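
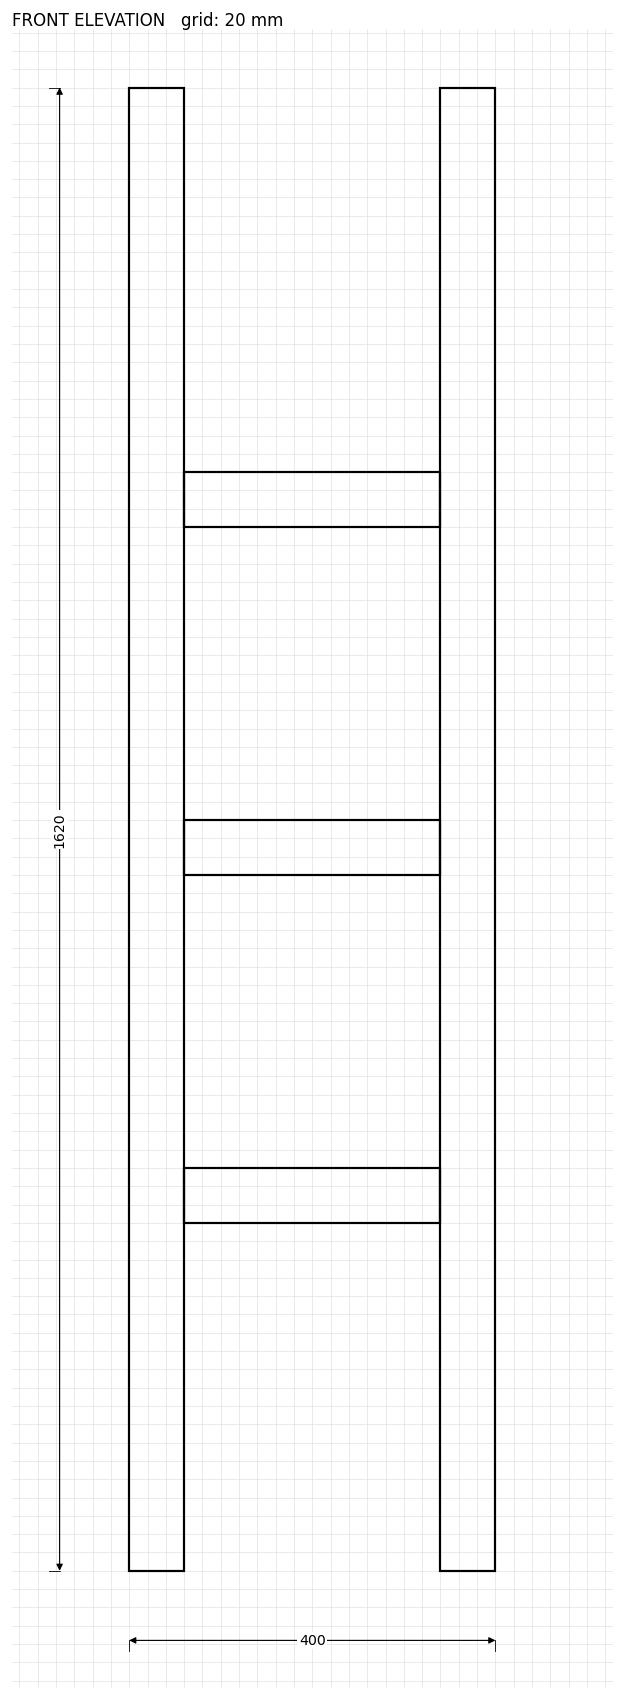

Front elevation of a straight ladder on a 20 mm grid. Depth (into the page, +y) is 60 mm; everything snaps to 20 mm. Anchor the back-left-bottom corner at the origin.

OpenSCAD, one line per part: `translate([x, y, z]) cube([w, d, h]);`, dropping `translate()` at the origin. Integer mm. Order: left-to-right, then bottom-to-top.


cube([60, 60, 1620]);
translate([60, 0, 380]) cube([280, 60, 60]);
translate([60, 0, 760]) cube([280, 60, 60]);
translate([60, 0, 1140]) cube([280, 60, 60]);
translate([340, 0, 0]) cube([60, 60, 1620]);


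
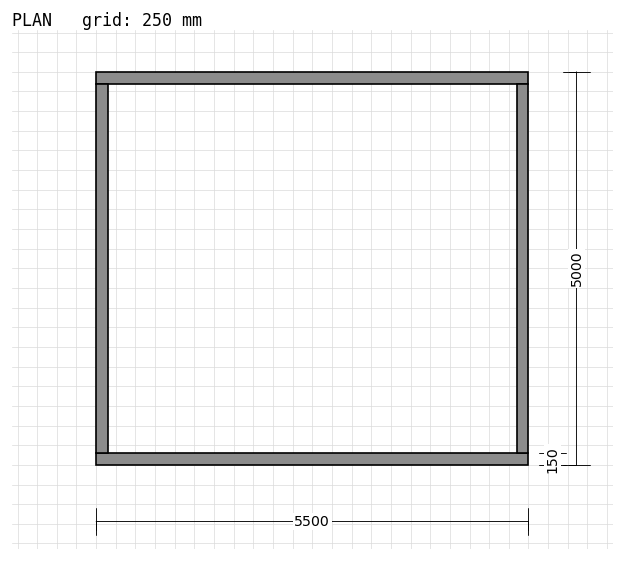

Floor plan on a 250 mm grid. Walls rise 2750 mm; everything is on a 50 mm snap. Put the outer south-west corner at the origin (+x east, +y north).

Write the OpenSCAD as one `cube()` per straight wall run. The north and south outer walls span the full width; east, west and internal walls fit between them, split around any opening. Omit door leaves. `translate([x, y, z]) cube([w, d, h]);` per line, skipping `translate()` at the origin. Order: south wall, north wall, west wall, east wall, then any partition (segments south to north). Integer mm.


cube([5500, 150, 2750]);
translate([0, 4850, 0]) cube([5500, 150, 2750]);
translate([0, 150, 0]) cube([150, 4700, 2750]);
translate([5350, 150, 0]) cube([150, 4700, 2750]);


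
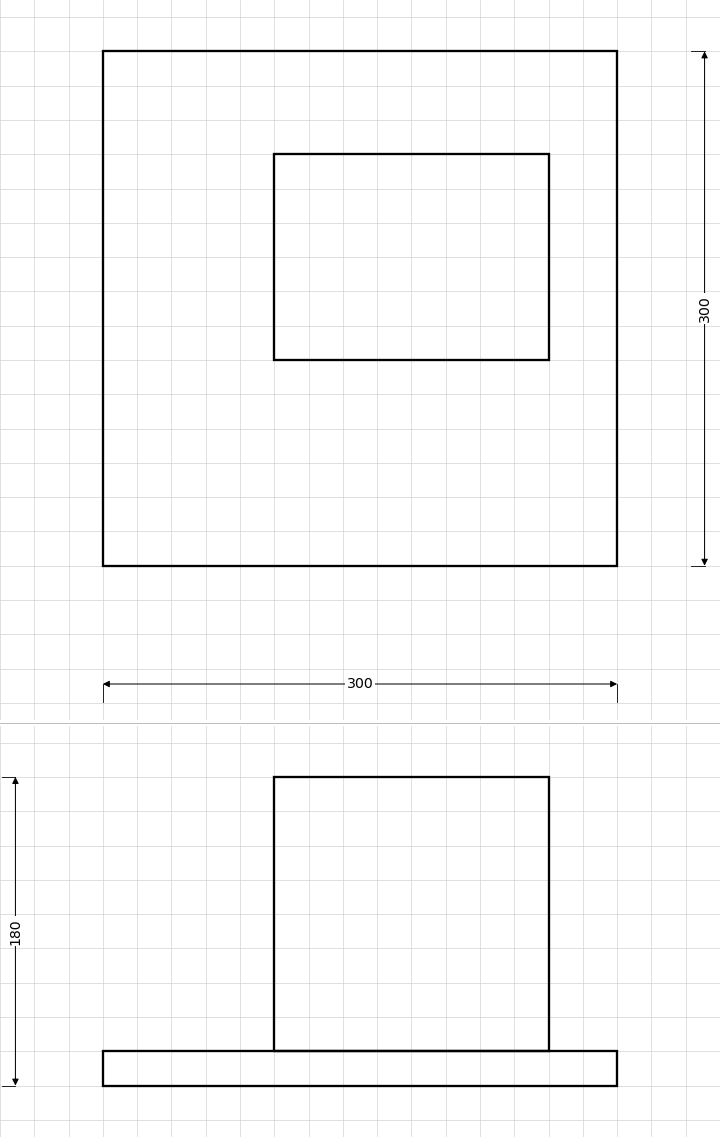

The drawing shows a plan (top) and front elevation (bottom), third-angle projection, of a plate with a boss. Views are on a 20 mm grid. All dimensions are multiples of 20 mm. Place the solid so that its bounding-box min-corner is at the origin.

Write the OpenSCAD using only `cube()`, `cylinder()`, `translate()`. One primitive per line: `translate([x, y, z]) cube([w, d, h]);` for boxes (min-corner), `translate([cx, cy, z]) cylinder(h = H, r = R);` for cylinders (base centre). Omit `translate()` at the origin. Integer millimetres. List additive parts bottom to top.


cube([300, 300, 20]);
translate([100, 120, 20]) cube([160, 120, 160]);


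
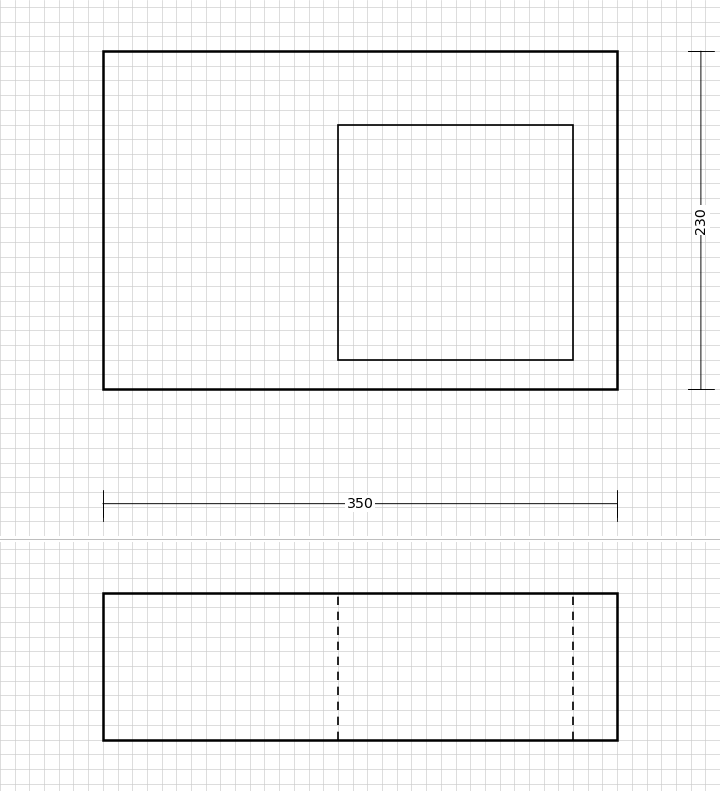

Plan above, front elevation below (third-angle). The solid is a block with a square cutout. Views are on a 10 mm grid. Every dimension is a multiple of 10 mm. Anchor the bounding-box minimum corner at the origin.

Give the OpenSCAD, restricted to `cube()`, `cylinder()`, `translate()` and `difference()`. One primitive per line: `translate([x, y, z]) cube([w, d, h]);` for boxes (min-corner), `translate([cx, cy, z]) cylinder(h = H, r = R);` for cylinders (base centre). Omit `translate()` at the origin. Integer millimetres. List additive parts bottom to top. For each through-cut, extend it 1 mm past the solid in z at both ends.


difference() {
  cube([350, 230, 100]);
  translate([160, 20, -1]) cube([160, 160, 102]);
}


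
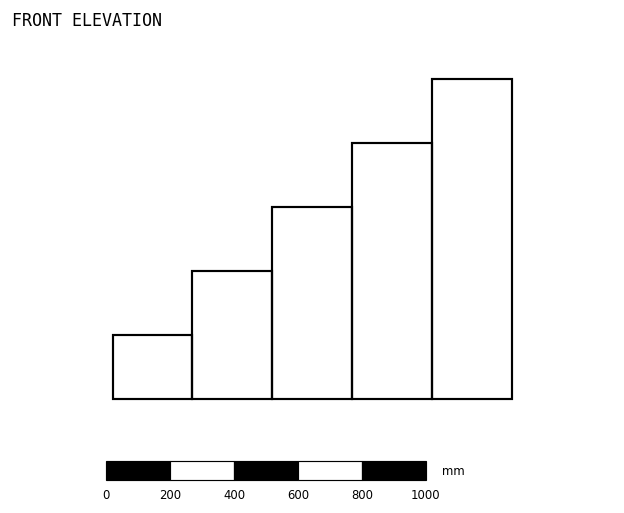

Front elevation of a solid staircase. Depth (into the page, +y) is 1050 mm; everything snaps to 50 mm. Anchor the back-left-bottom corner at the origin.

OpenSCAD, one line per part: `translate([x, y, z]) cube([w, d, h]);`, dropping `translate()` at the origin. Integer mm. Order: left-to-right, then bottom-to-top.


cube([250, 1050, 200]);
translate([250, 0, 0]) cube([250, 1050, 400]);
translate([500, 0, 0]) cube([250, 1050, 600]);
translate([750, 0, 0]) cube([250, 1050, 800]);
translate([1000, 0, 0]) cube([250, 1050, 1000]);


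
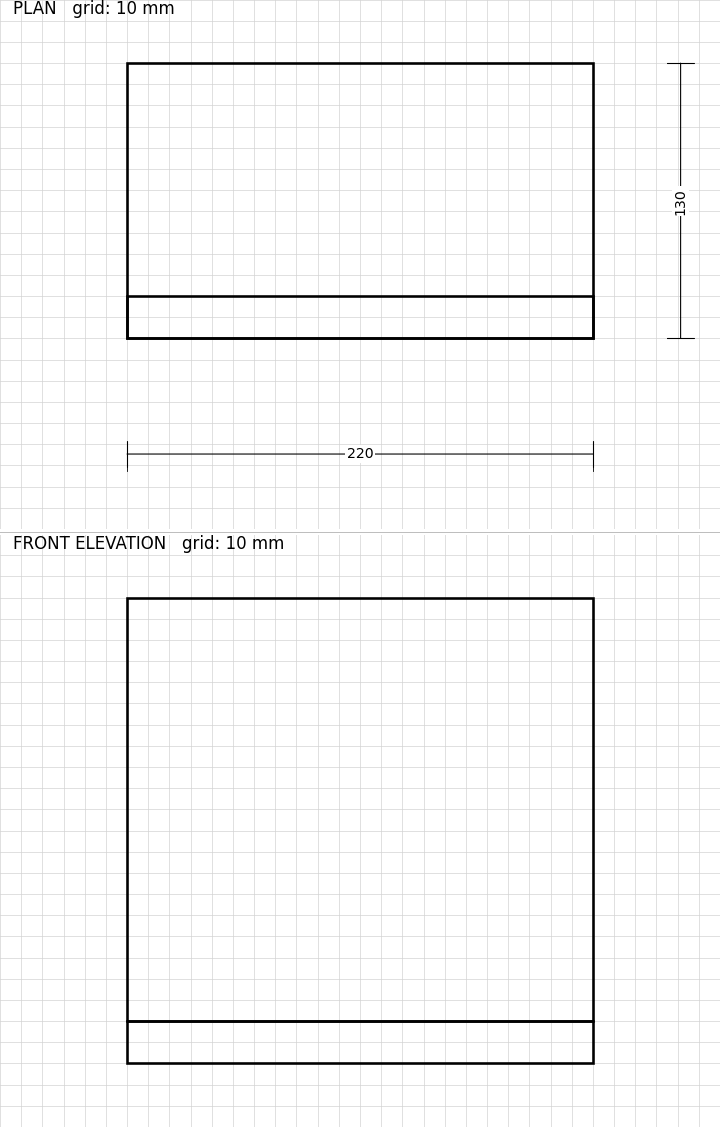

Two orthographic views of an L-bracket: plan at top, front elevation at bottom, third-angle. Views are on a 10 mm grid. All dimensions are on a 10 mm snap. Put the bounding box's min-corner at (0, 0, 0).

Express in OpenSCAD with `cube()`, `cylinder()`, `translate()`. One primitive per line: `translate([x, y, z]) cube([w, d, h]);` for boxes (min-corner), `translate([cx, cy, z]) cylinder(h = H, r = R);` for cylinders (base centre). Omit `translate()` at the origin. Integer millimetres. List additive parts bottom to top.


cube([220, 130, 20]);
translate([0, 0, 20]) cube([220, 20, 200]);


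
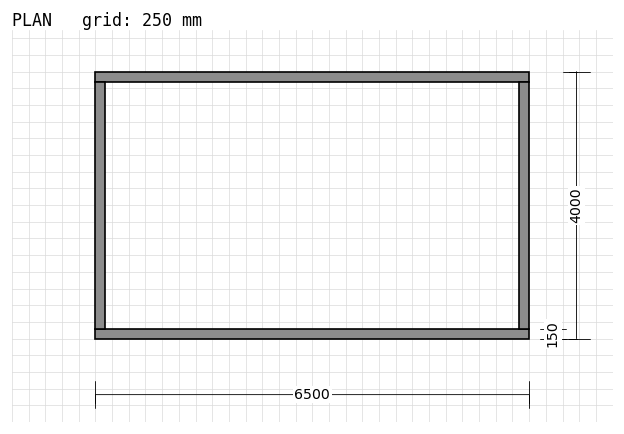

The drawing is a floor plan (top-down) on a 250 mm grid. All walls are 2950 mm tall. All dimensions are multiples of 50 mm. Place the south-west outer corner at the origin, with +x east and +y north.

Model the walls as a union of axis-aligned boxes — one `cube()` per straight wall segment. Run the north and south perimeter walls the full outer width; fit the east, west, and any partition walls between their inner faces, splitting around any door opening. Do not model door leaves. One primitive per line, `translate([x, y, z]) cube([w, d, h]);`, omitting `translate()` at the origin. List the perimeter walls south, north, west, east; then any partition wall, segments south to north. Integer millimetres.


cube([6500, 150, 2950]);
translate([0, 3850, 0]) cube([6500, 150, 2950]);
translate([0, 150, 0]) cube([150, 3700, 2950]);
translate([6350, 150, 0]) cube([150, 3700, 2950]);


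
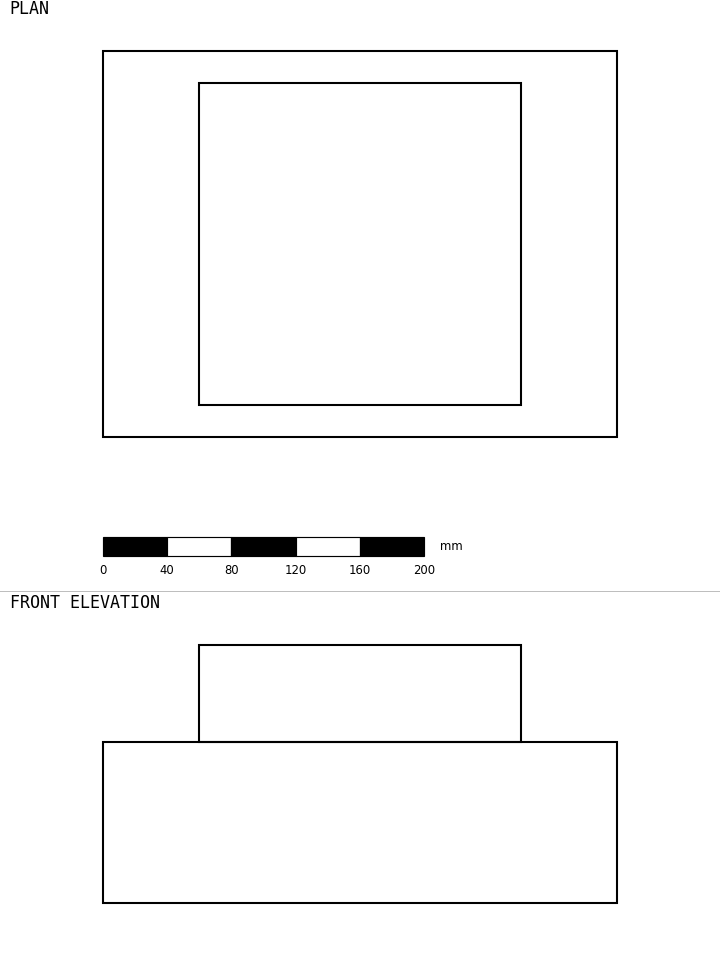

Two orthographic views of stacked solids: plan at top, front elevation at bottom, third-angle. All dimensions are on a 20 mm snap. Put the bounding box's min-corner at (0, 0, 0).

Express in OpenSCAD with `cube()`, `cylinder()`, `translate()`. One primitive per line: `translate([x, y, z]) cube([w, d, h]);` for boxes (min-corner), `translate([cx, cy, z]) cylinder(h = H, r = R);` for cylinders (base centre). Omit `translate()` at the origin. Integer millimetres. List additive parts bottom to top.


cube([320, 240, 100]);
translate([60, 20, 100]) cube([200, 200, 60]);


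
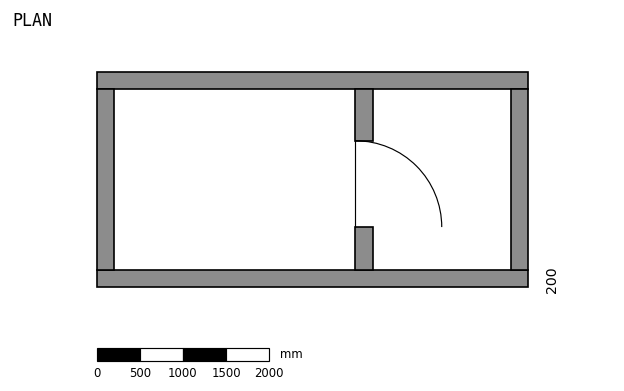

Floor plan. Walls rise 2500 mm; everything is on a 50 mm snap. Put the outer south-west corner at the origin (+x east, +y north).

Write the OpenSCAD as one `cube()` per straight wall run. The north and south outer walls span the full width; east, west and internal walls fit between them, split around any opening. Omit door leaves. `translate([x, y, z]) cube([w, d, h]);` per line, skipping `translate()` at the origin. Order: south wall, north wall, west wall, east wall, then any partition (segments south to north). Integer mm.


cube([5000, 200, 2500]);
translate([0, 2300, 0]) cube([5000, 200, 2500]);
translate([0, 200, 0]) cube([200, 2100, 2500]);
translate([4800, 200, 0]) cube([200, 2100, 2500]);
translate([3000, 200, 0]) cube([200, 500, 2500]);
translate([3000, 1700, 0]) cube([200, 600, 2500]);


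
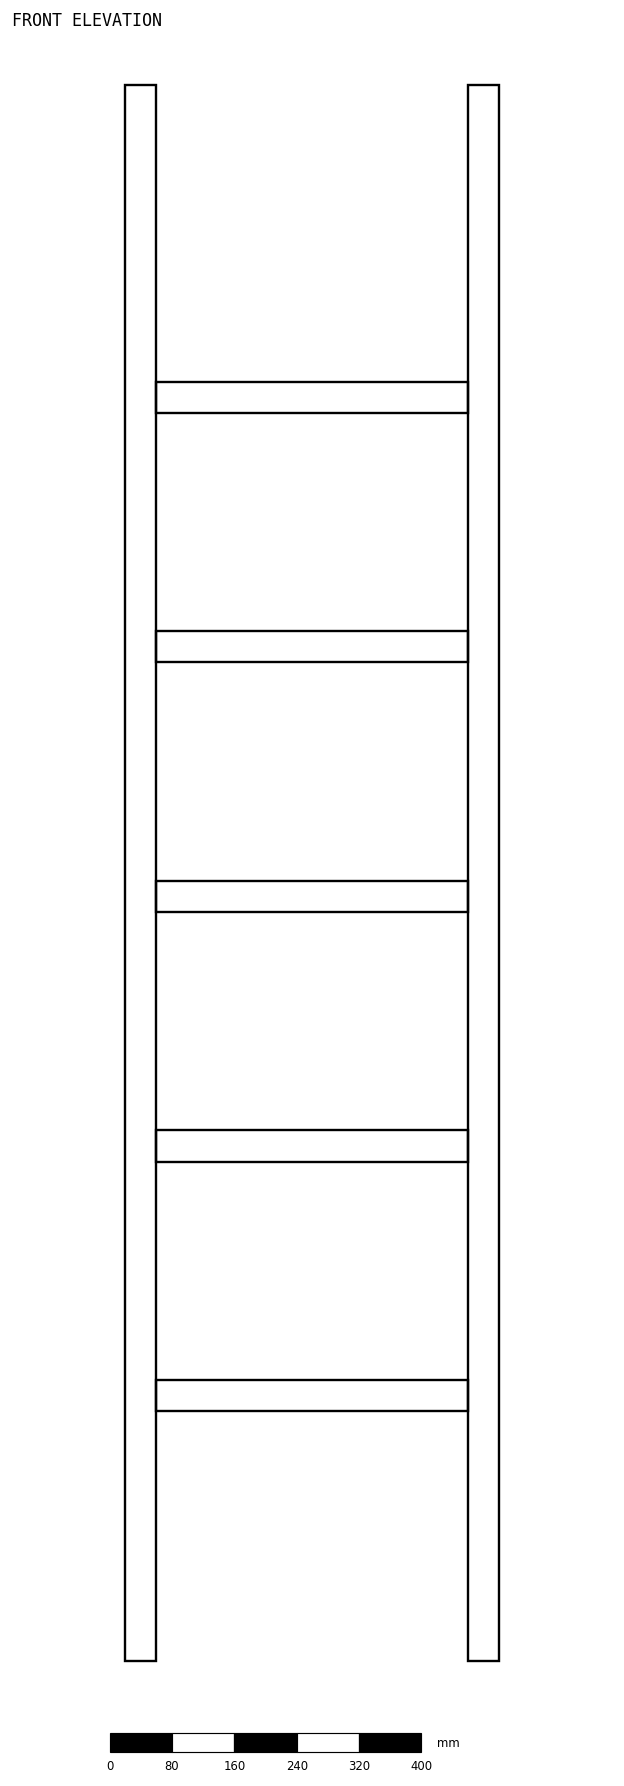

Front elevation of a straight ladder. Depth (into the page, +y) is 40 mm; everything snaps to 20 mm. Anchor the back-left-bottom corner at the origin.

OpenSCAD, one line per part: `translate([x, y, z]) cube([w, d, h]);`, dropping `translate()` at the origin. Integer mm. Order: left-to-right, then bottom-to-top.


cube([40, 40, 2020]);
translate([40, 0, 320]) cube([400, 40, 40]);
translate([40, 0, 640]) cube([400, 40, 40]);
translate([40, 0, 960]) cube([400, 40, 40]);
translate([40, 0, 1280]) cube([400, 40, 40]);
translate([40, 0, 1600]) cube([400, 40, 40]);
translate([440, 0, 0]) cube([40, 40, 2020]);


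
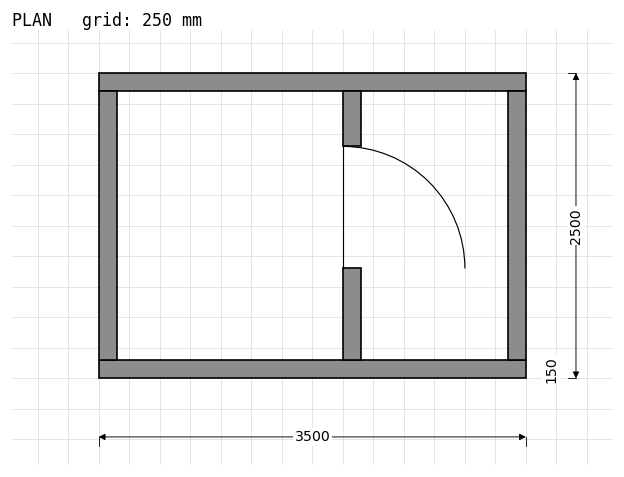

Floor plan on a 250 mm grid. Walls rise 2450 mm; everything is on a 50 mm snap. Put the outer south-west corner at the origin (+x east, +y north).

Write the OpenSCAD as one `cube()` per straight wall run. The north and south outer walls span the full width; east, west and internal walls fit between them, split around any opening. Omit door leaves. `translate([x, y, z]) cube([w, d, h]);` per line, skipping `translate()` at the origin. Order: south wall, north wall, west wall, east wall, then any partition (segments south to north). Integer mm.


cube([3500, 150, 2450]);
translate([0, 2350, 0]) cube([3500, 150, 2450]);
translate([0, 150, 0]) cube([150, 2200, 2450]);
translate([3350, 150, 0]) cube([150, 2200, 2450]);
translate([2000, 150, 0]) cube([150, 750, 2450]);
translate([2000, 1900, 0]) cube([150, 450, 2450]);


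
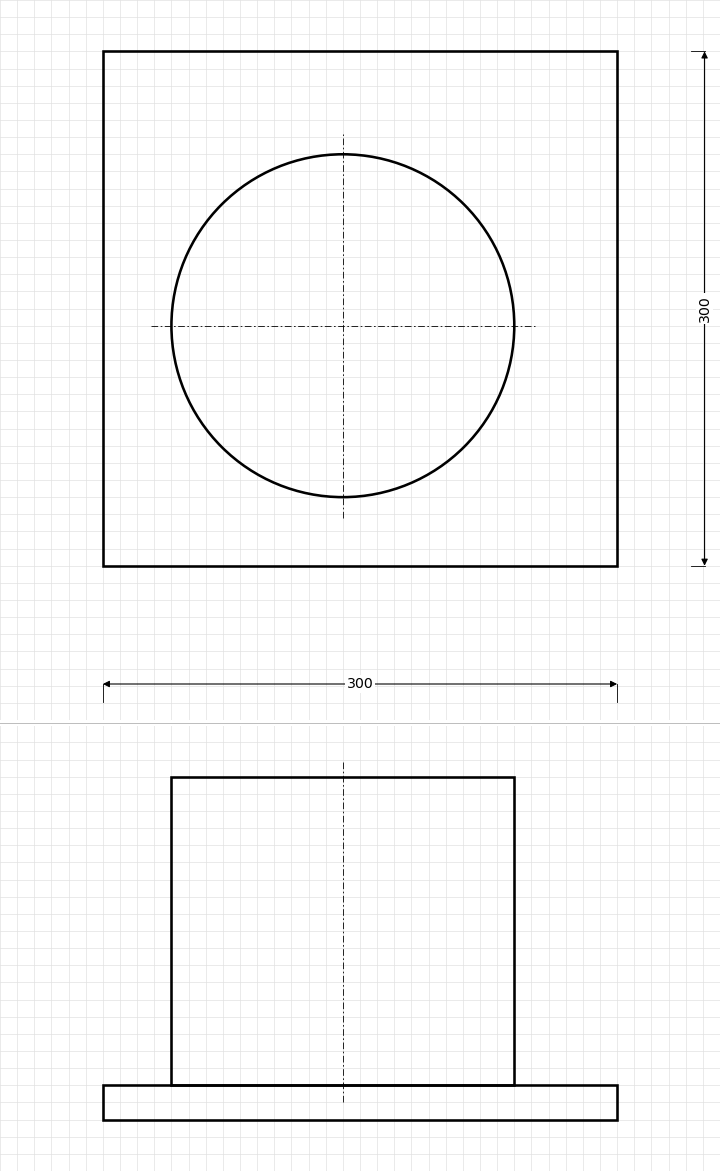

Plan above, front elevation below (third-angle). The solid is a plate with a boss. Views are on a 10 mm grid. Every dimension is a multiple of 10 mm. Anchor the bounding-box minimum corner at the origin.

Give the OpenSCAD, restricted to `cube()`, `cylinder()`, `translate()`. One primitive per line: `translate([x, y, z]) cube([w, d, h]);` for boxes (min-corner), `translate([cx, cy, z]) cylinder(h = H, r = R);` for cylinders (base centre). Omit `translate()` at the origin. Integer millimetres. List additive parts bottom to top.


cube([300, 300, 20]);
translate([140, 140, 20]) cylinder(h = 180, r = 100);


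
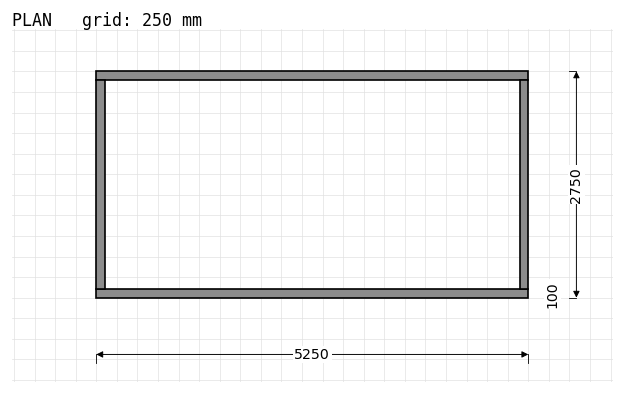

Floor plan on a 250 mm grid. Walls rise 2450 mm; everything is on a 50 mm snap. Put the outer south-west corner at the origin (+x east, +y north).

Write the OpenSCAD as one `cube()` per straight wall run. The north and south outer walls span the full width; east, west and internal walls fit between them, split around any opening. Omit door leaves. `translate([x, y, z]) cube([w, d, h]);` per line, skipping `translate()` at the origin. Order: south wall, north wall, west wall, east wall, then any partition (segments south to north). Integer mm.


cube([5250, 100, 2450]);
translate([0, 2650, 0]) cube([5250, 100, 2450]);
translate([0, 100, 0]) cube([100, 2550, 2450]);
translate([5150, 100, 0]) cube([100, 2550, 2450]);


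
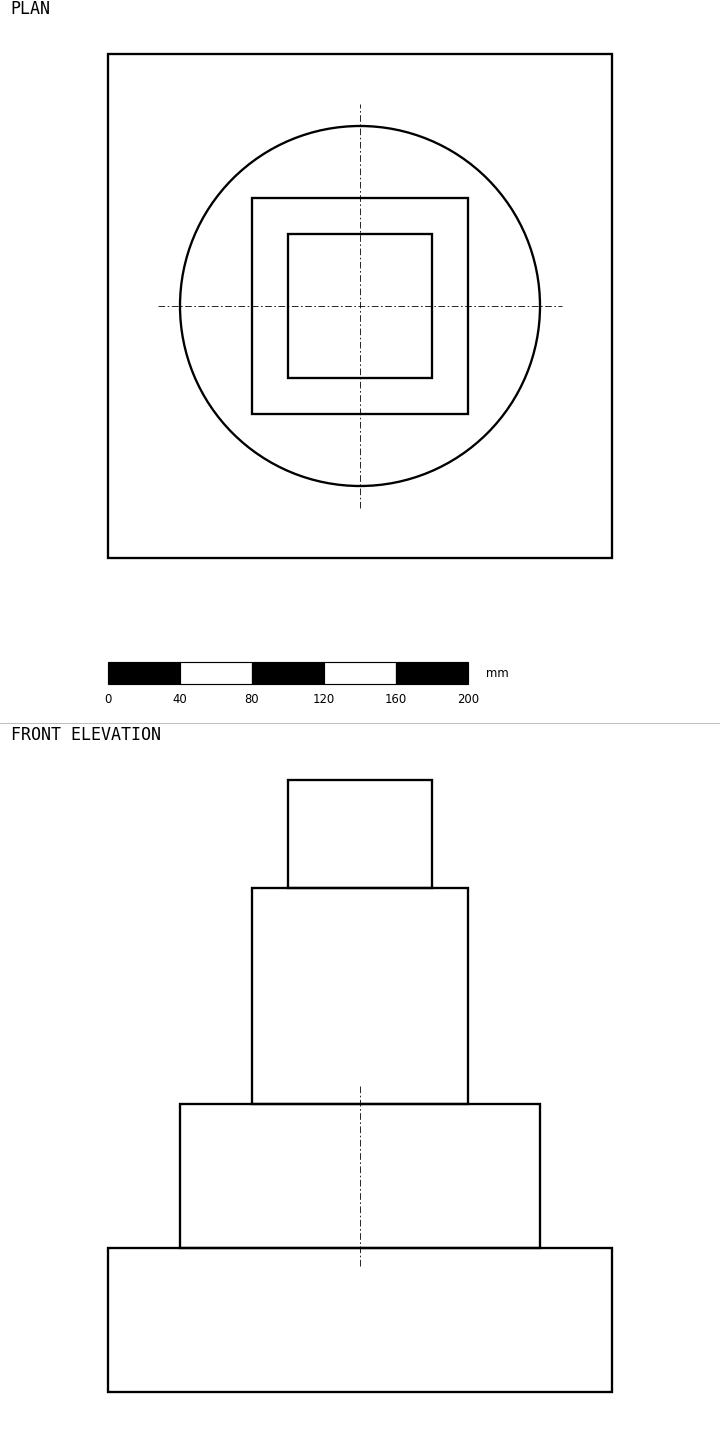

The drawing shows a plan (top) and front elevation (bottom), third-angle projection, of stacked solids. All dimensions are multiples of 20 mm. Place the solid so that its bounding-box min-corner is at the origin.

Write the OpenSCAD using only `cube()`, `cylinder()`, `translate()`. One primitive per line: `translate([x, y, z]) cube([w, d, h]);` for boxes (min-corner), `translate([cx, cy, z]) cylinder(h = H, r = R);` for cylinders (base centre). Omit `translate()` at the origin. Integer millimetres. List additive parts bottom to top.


cube([280, 280, 80]);
translate([140, 140, 80]) cylinder(h = 80, r = 100);
translate([80, 80, 160]) cube([120, 120, 120]);
translate([100, 100, 280]) cube([80, 80, 60]);


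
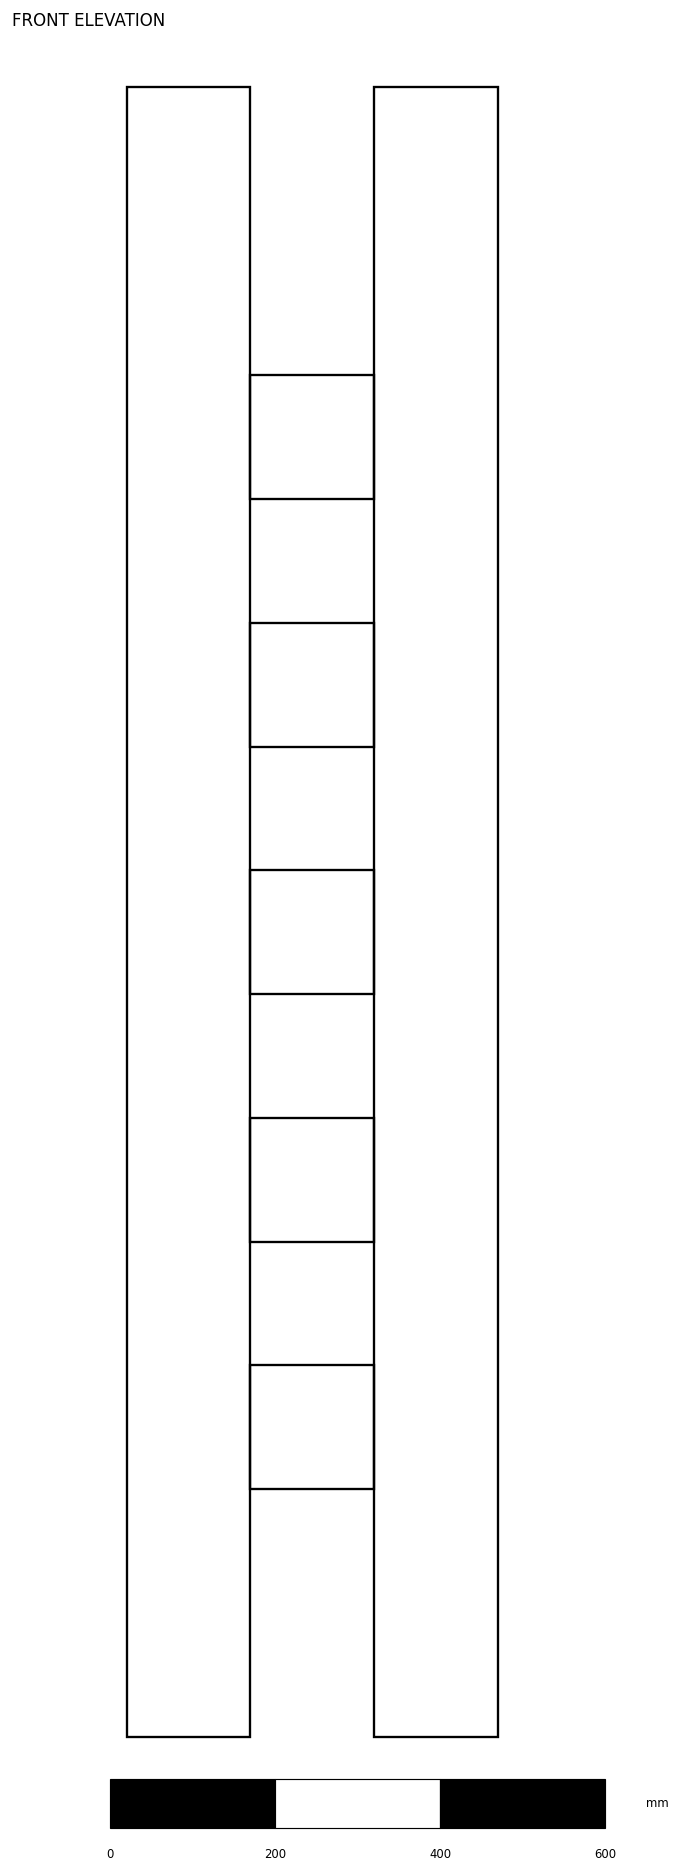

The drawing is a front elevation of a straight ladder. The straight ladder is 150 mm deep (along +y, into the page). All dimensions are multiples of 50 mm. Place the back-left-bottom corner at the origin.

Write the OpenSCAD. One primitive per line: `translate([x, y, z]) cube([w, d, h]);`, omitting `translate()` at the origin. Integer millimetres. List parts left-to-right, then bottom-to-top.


cube([150, 150, 2000]);
translate([150, 0, 300]) cube([150, 150, 150]);
translate([150, 0, 600]) cube([150, 150, 150]);
translate([150, 0, 900]) cube([150, 150, 150]);
translate([150, 0, 1200]) cube([150, 150, 150]);
translate([150, 0, 1500]) cube([150, 150, 150]);
translate([300, 0, 0]) cube([150, 150, 2000]);


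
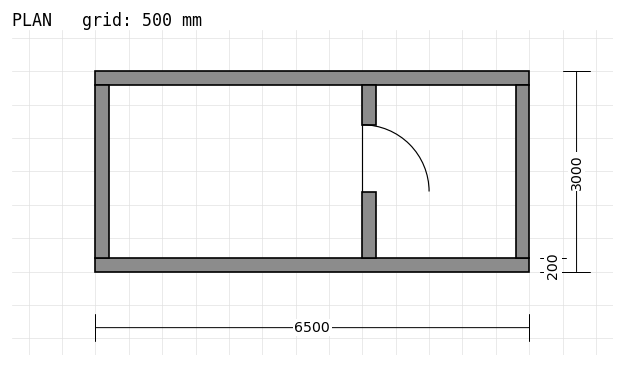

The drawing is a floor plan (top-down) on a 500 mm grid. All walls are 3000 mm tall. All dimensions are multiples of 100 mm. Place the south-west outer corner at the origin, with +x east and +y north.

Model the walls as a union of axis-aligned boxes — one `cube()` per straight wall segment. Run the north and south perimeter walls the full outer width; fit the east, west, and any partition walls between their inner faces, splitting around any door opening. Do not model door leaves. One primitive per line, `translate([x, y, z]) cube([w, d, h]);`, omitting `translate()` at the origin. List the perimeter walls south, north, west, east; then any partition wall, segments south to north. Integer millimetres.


cube([6500, 200, 3000]);
translate([0, 2800, 0]) cube([6500, 200, 3000]);
translate([0, 200, 0]) cube([200, 2600, 3000]);
translate([6300, 200, 0]) cube([200, 2600, 3000]);
translate([4000, 200, 0]) cube([200, 1000, 3000]);
translate([4000, 2200, 0]) cube([200, 600, 3000]);


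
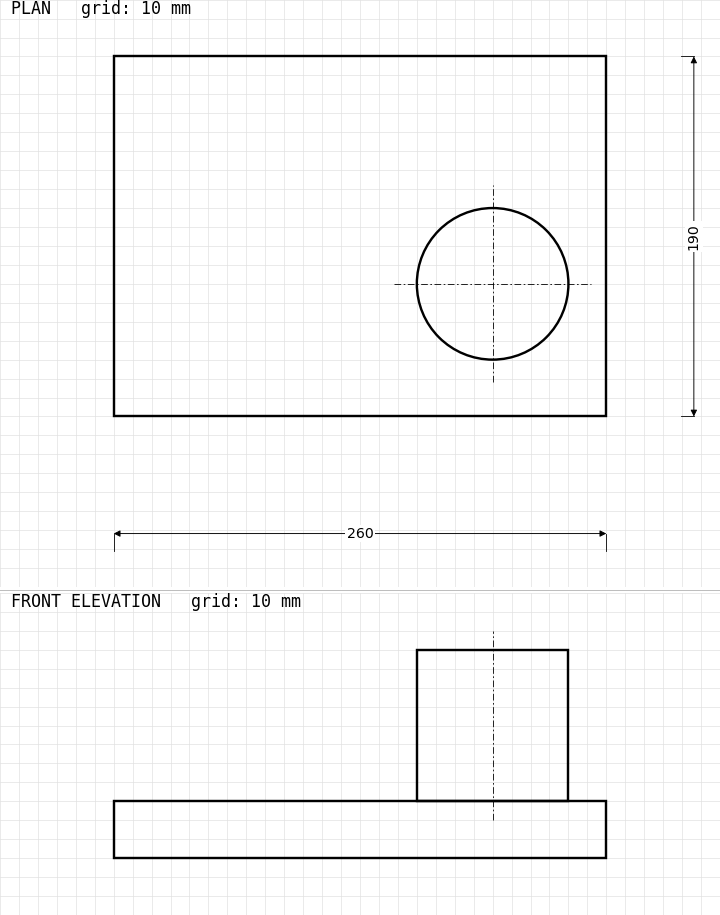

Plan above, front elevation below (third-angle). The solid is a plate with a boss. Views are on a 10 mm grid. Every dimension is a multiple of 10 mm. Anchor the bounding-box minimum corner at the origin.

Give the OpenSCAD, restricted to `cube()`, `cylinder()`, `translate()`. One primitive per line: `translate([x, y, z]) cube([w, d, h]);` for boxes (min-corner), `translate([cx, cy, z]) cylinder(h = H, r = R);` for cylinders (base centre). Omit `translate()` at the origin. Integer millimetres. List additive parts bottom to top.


cube([260, 190, 30]);
translate([200, 70, 30]) cylinder(h = 80, r = 40);


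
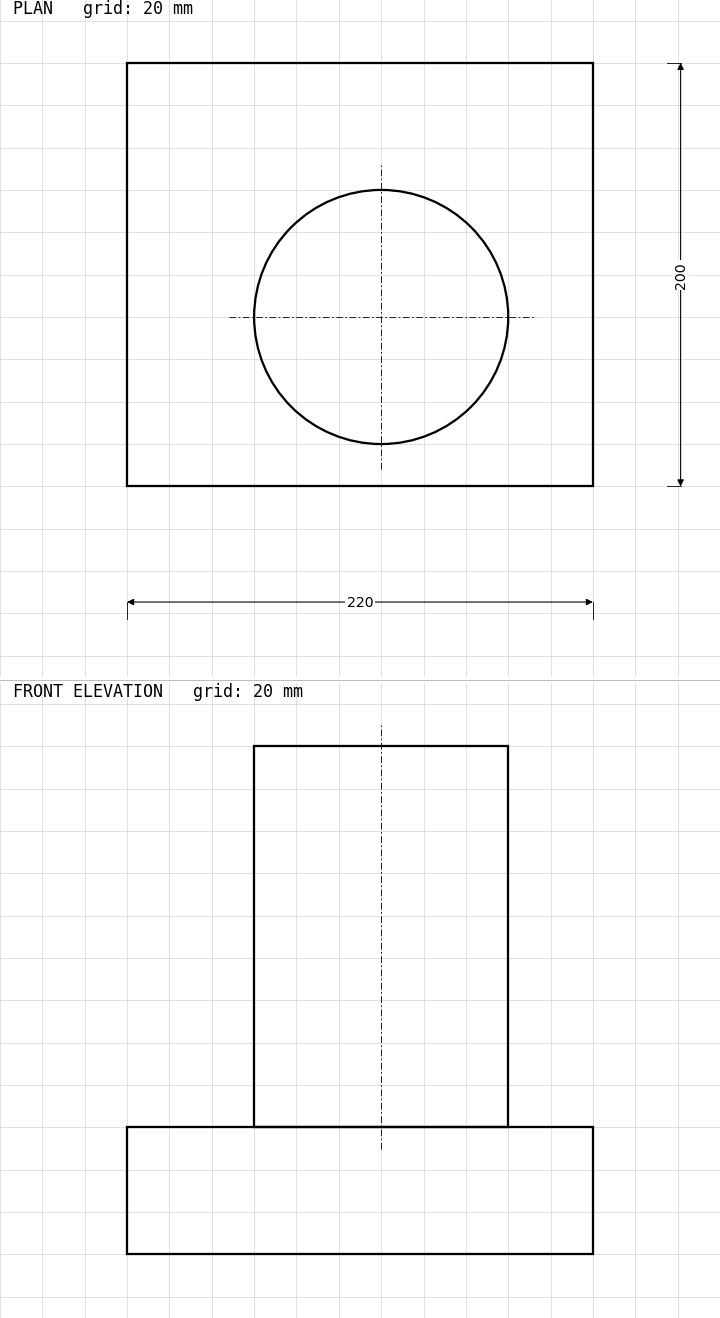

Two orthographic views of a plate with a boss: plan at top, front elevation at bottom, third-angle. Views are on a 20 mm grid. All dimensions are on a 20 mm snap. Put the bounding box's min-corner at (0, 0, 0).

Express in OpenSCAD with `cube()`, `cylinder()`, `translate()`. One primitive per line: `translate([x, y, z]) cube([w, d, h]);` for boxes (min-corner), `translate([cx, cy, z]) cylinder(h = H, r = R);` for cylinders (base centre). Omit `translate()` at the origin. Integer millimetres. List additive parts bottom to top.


cube([220, 200, 60]);
translate([120, 80, 60]) cylinder(h = 180, r = 60);


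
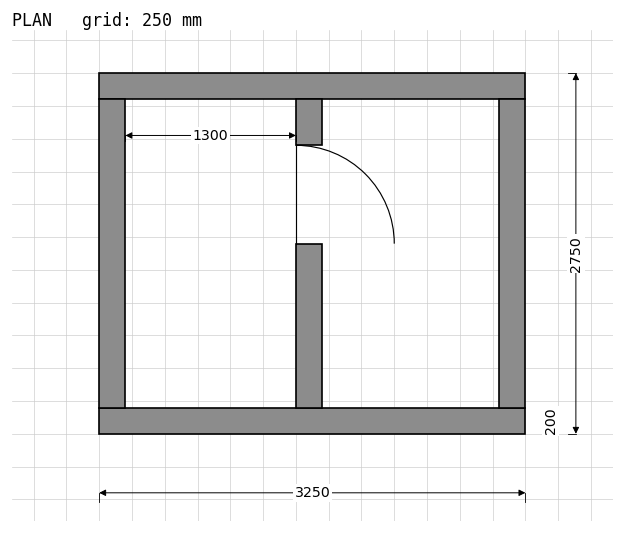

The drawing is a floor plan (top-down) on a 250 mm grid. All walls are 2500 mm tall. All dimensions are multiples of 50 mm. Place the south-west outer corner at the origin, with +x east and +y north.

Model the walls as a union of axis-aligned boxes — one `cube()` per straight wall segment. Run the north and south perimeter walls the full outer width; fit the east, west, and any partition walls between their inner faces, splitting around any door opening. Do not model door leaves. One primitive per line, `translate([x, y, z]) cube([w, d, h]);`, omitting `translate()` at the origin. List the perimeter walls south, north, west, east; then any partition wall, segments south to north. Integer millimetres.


cube([3250, 200, 2500]);
translate([0, 2550, 0]) cube([3250, 200, 2500]);
translate([0, 200, 0]) cube([200, 2350, 2500]);
translate([3050, 200, 0]) cube([200, 2350, 2500]);
translate([1500, 200, 0]) cube([200, 1250, 2500]);
translate([1500, 2200, 0]) cube([200, 350, 2500]);


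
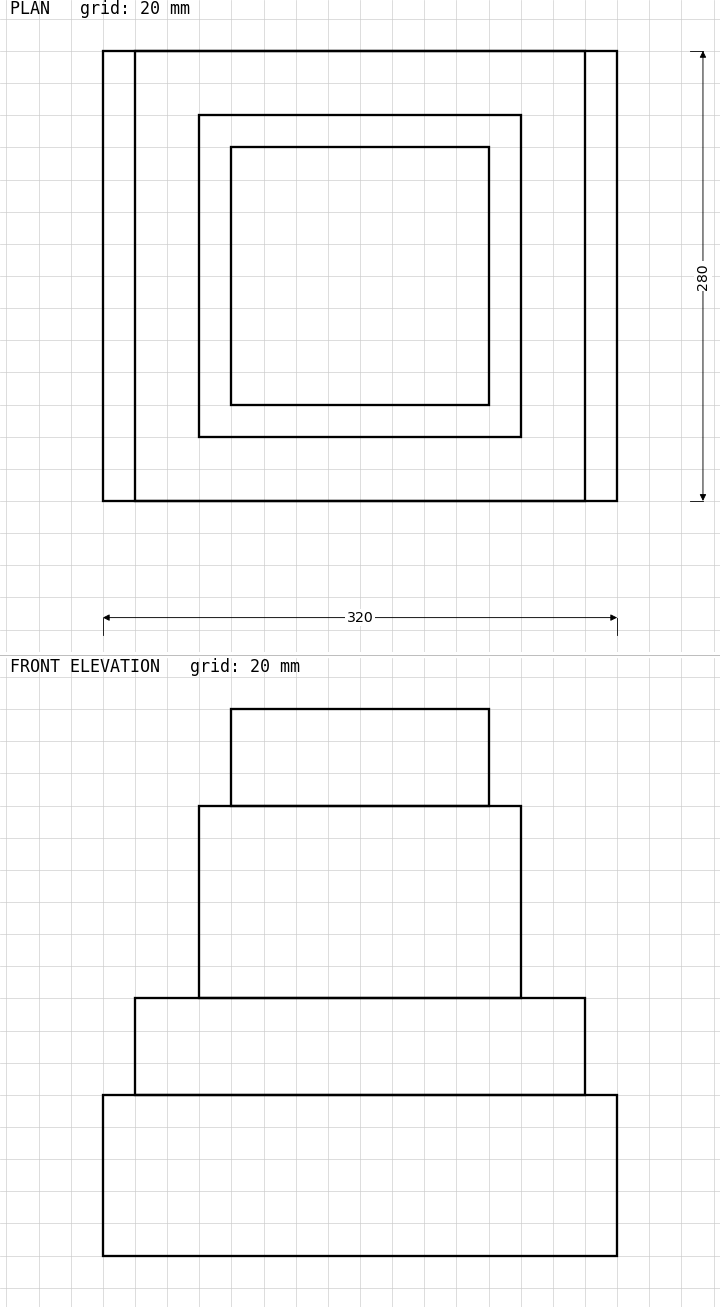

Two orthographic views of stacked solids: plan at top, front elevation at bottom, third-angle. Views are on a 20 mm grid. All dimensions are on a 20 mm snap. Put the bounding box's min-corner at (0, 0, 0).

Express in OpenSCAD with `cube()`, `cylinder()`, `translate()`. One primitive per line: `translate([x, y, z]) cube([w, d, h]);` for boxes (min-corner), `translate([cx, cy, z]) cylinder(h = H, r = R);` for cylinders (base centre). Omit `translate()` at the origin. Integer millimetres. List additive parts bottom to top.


cube([320, 280, 100]);
translate([20, 0, 100]) cube([280, 280, 60]);
translate([60, 40, 160]) cube([200, 200, 120]);
translate([80, 60, 280]) cube([160, 160, 60]);


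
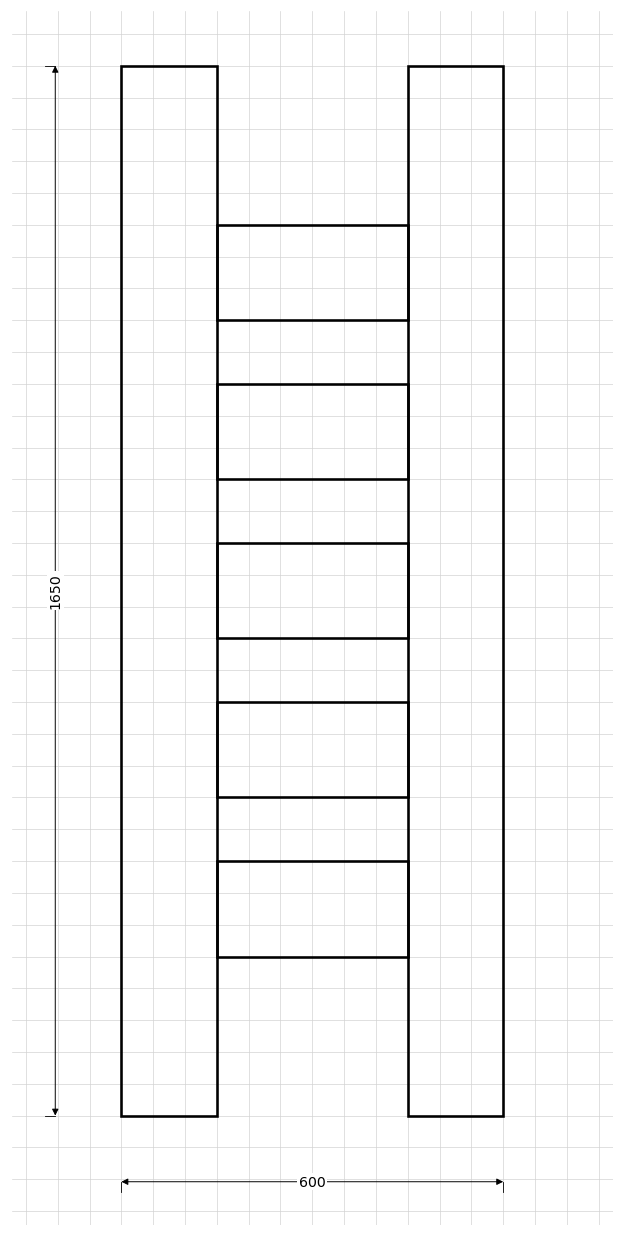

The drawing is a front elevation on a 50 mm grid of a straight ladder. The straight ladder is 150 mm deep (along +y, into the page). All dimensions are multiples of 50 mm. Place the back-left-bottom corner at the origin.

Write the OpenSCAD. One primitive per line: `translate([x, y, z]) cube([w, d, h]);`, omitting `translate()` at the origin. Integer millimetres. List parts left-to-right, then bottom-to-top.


cube([150, 150, 1650]);
translate([150, 0, 250]) cube([300, 150, 150]);
translate([150, 0, 500]) cube([300, 150, 150]);
translate([150, 0, 750]) cube([300, 150, 150]);
translate([150, 0, 1000]) cube([300, 150, 150]);
translate([150, 0, 1250]) cube([300, 150, 150]);
translate([450, 0, 0]) cube([150, 150, 1650]);


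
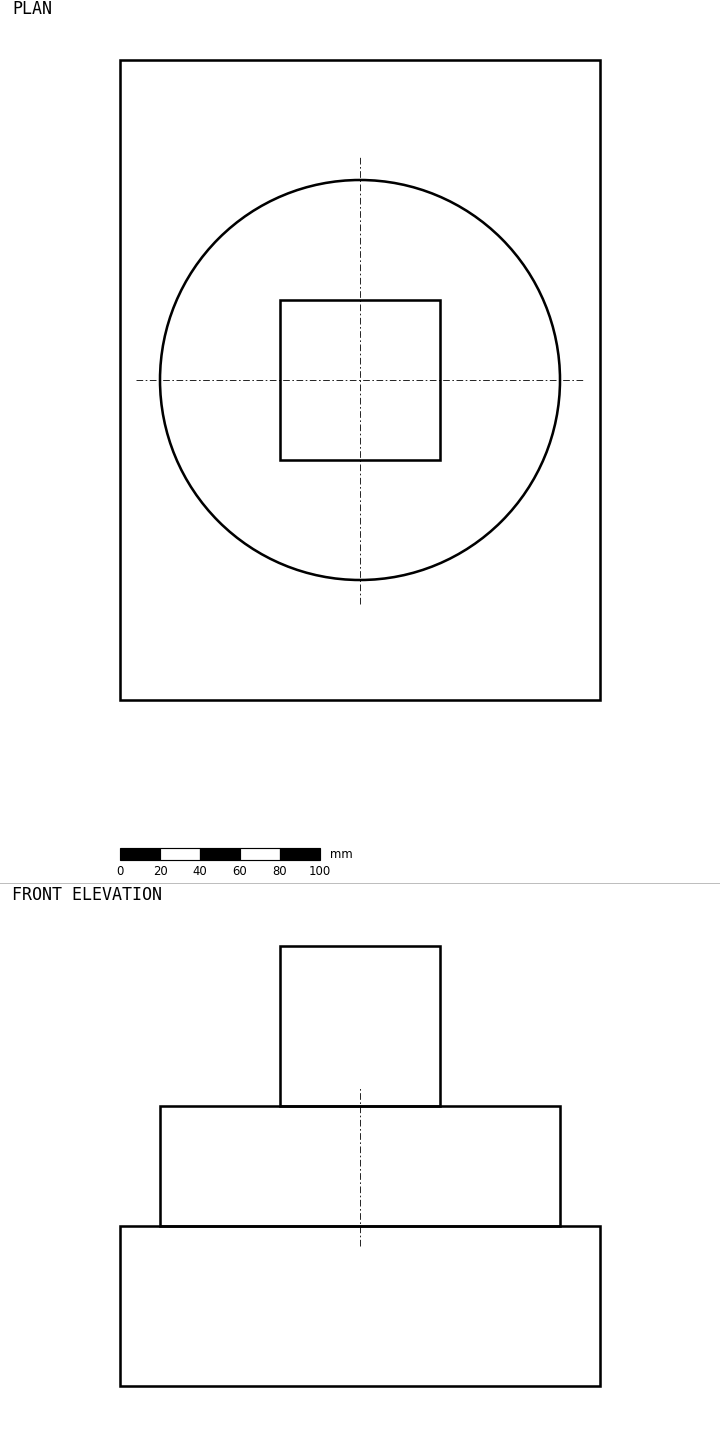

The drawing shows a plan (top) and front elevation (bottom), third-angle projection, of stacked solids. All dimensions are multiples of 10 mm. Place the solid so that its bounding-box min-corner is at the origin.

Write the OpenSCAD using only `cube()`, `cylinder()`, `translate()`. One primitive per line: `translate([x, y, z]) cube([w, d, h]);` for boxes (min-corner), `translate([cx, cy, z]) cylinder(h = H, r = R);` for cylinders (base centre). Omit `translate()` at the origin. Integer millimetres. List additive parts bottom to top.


cube([240, 320, 80]);
translate([120, 160, 80]) cylinder(h = 60, r = 100);
translate([80, 120, 140]) cube([80, 80, 80]);


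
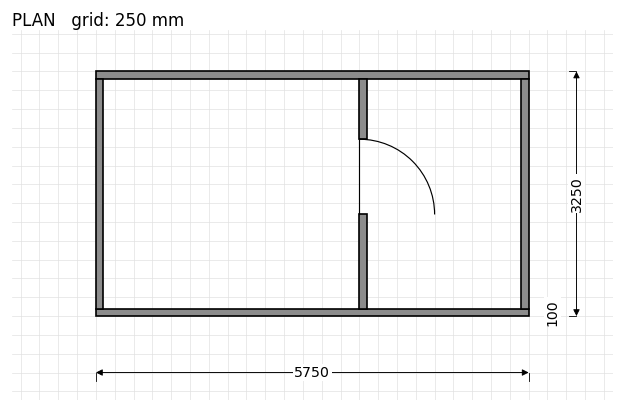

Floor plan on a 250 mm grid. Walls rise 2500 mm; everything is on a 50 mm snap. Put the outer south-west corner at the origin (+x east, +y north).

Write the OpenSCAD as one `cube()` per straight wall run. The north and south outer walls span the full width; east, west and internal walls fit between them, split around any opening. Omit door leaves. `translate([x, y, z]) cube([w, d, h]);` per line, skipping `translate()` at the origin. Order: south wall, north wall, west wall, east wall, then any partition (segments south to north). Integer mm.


cube([5750, 100, 2500]);
translate([0, 3150, 0]) cube([5750, 100, 2500]);
translate([0, 100, 0]) cube([100, 3050, 2500]);
translate([5650, 100, 0]) cube([100, 3050, 2500]);
translate([3500, 100, 0]) cube([100, 1250, 2500]);
translate([3500, 2350, 0]) cube([100, 800, 2500]);


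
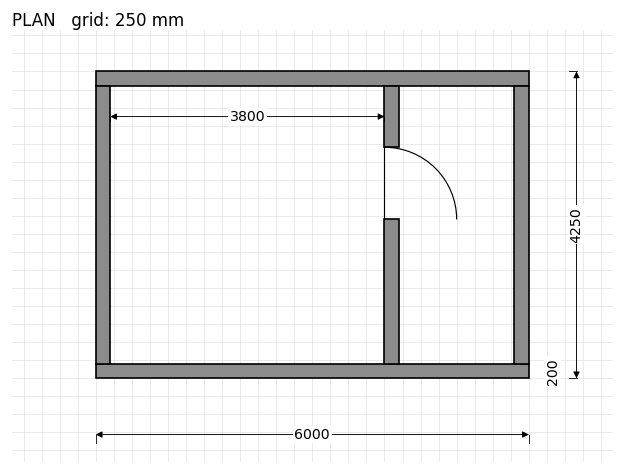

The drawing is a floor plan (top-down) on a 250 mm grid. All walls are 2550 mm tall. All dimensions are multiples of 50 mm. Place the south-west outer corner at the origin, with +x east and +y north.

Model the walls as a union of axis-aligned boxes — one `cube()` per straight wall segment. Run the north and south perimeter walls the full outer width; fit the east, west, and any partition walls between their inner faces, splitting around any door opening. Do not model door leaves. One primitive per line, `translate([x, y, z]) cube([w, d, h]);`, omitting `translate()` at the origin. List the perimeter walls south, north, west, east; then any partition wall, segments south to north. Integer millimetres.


cube([6000, 200, 2550]);
translate([0, 4050, 0]) cube([6000, 200, 2550]);
translate([0, 200, 0]) cube([200, 3850, 2550]);
translate([5800, 200, 0]) cube([200, 3850, 2550]);
translate([4000, 200, 0]) cube([200, 2000, 2550]);
translate([4000, 3200, 0]) cube([200, 850, 2550]);


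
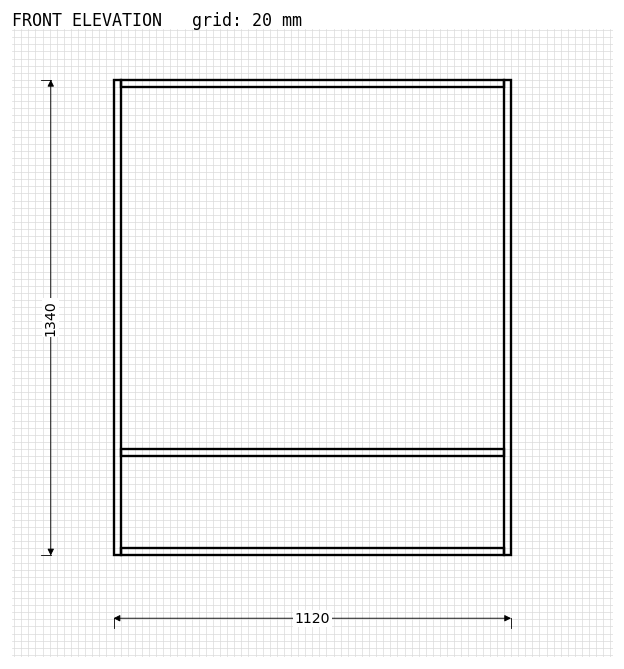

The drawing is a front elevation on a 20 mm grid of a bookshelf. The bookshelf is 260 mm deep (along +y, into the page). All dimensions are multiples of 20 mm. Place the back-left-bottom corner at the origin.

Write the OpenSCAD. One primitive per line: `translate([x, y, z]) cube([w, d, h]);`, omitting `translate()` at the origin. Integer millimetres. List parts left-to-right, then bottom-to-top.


cube([20, 260, 1340]);
translate([20, 0, 0]) cube([1080, 260, 20]);
translate([20, 0, 280]) cube([1080, 260, 20]);
translate([20, 0, 1320]) cube([1080, 260, 20]);
translate([1100, 0, 0]) cube([20, 260, 1340]);


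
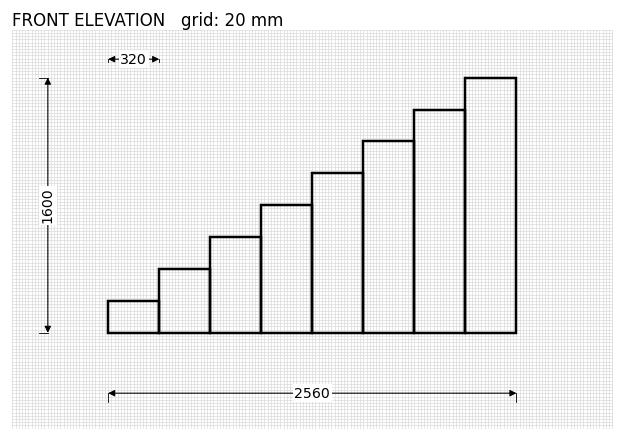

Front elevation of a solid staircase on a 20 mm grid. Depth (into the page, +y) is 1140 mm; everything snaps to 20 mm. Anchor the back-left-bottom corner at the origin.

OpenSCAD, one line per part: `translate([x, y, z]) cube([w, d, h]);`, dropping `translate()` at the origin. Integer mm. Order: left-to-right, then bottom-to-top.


cube([320, 1140, 200]);
translate([320, 0, 0]) cube([320, 1140, 400]);
translate([640, 0, 0]) cube([320, 1140, 600]);
translate([960, 0, 0]) cube([320, 1140, 800]);
translate([1280, 0, 0]) cube([320, 1140, 1000]);
translate([1600, 0, 0]) cube([320, 1140, 1200]);
translate([1920, 0, 0]) cube([320, 1140, 1400]);
translate([2240, 0, 0]) cube([320, 1140, 1600]);


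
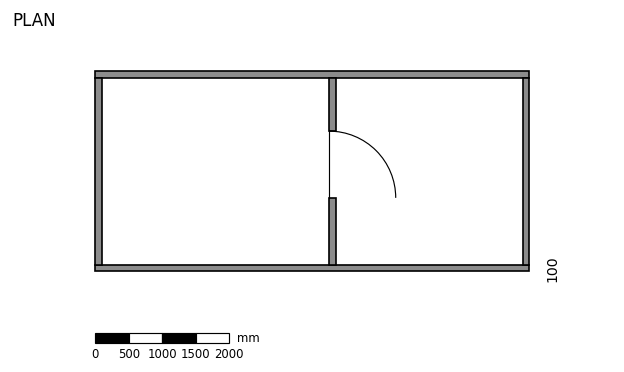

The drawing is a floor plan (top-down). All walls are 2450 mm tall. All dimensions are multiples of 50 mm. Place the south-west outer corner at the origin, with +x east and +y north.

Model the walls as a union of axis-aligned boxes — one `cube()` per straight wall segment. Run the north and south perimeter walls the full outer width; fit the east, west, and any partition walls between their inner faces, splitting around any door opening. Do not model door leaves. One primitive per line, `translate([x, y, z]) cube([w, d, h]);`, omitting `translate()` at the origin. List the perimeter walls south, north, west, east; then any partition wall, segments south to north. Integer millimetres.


cube([6500, 100, 2450]);
translate([0, 2900, 0]) cube([6500, 100, 2450]);
translate([0, 100, 0]) cube([100, 2800, 2450]);
translate([6400, 100, 0]) cube([100, 2800, 2450]);
translate([3500, 100, 0]) cube([100, 1000, 2450]);
translate([3500, 2100, 0]) cube([100, 800, 2450]);


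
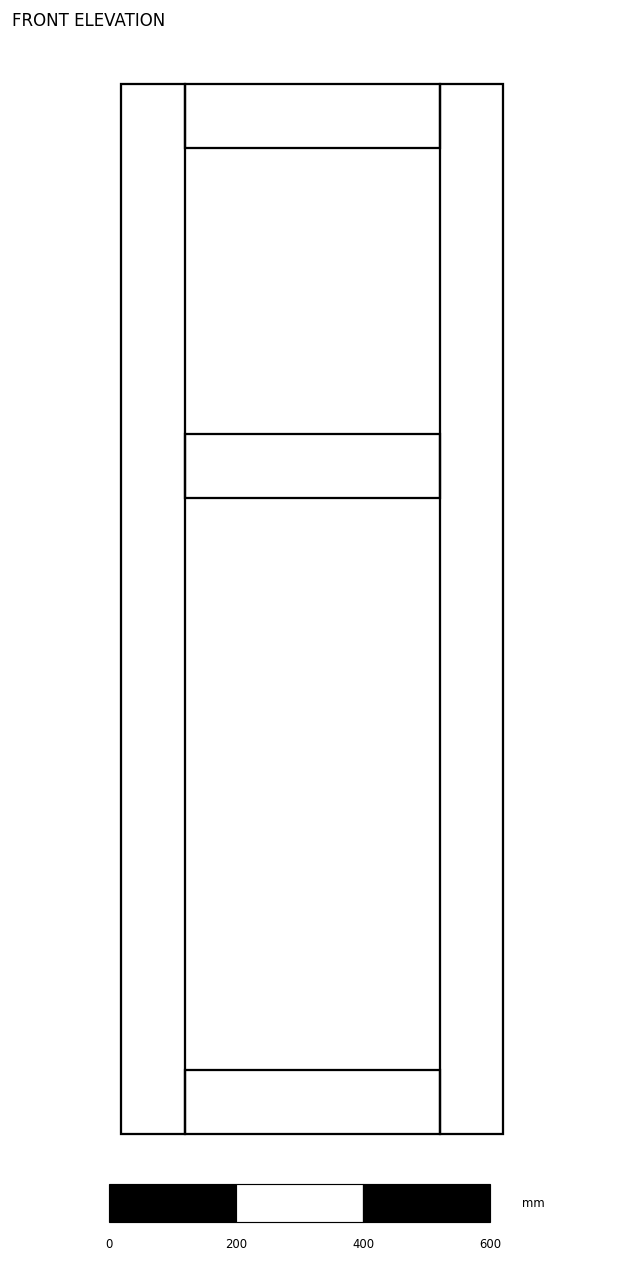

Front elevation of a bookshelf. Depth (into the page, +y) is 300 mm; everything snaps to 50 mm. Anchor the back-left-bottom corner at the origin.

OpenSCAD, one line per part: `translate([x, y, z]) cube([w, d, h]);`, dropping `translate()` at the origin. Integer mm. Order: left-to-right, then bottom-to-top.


cube([100, 300, 1650]);
translate([100, 0, 0]) cube([400, 300, 100]);
translate([100, 0, 1000]) cube([400, 300, 100]);
translate([100, 0, 1550]) cube([400, 300, 100]);
translate([500, 0, 0]) cube([100, 300, 1650]);


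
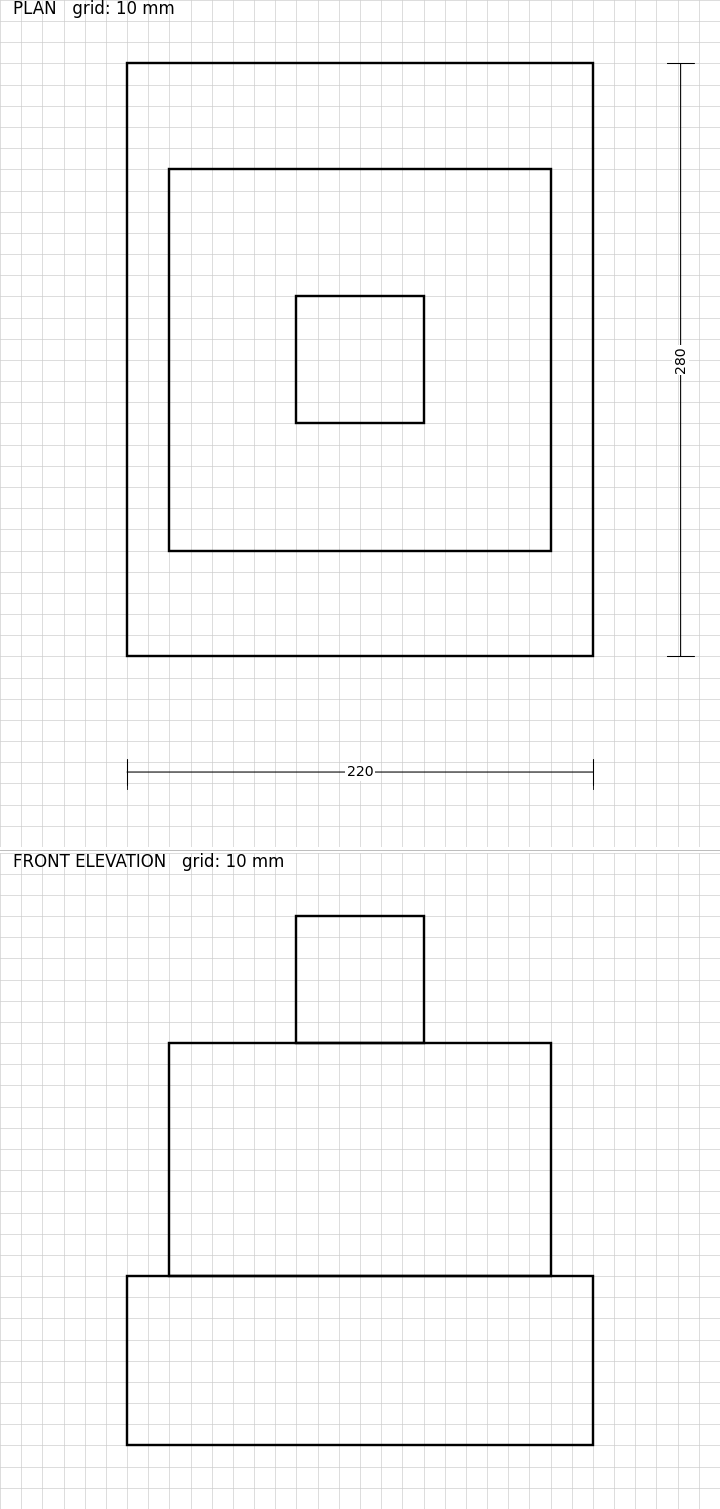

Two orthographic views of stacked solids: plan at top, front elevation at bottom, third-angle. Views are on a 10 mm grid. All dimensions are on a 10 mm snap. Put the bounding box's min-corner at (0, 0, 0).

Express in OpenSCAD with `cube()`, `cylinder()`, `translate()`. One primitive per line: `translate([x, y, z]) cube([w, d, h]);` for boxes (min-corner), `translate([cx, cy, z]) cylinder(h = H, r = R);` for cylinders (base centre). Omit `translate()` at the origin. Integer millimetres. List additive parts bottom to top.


cube([220, 280, 80]);
translate([20, 50, 80]) cube([180, 180, 110]);
translate([80, 110, 190]) cube([60, 60, 60]);


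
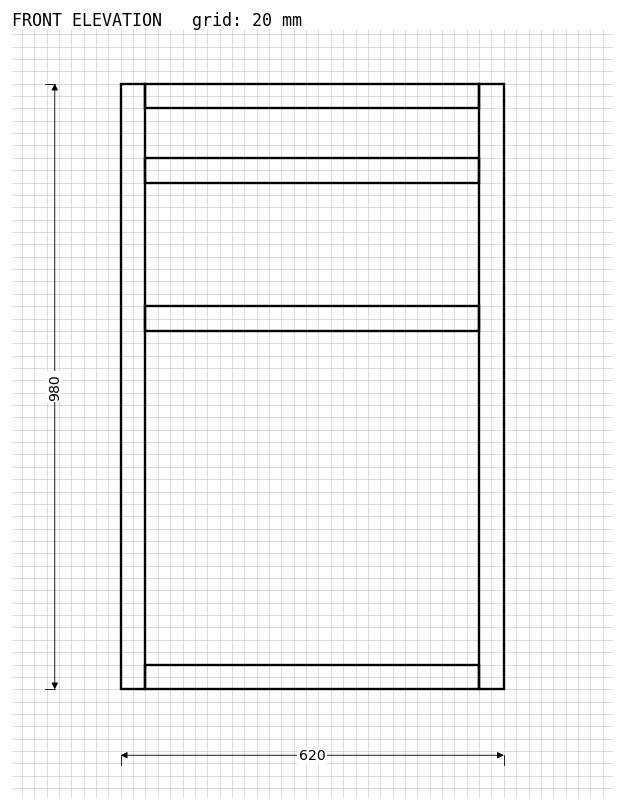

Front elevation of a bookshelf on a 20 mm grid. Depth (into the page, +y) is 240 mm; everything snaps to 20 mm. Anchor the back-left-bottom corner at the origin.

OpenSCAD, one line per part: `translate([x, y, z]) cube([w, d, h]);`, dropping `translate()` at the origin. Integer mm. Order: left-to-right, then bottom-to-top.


cube([40, 240, 980]);
translate([40, 0, 0]) cube([540, 240, 40]);
translate([40, 0, 580]) cube([540, 240, 40]);
translate([40, 0, 820]) cube([540, 240, 40]);
translate([40, 0, 940]) cube([540, 240, 40]);
translate([580, 0, 0]) cube([40, 240, 980]);


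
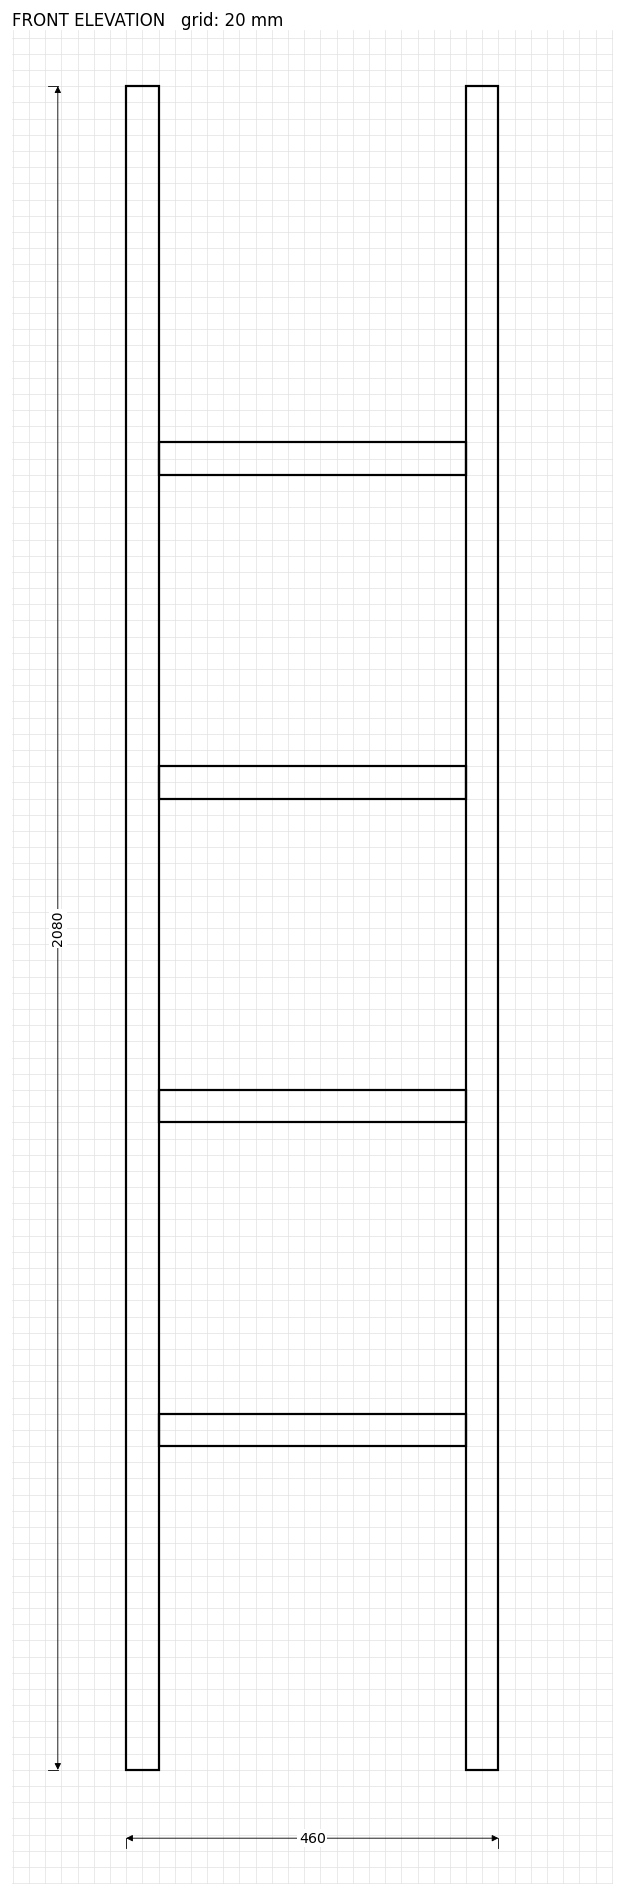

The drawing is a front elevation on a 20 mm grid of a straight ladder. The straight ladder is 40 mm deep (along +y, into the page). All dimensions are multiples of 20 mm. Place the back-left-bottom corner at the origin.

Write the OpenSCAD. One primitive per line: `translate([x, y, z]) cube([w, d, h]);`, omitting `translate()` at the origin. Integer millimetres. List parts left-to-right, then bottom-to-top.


cube([40, 40, 2080]);
translate([40, 0, 400]) cube([380, 40, 40]);
translate([40, 0, 800]) cube([380, 40, 40]);
translate([40, 0, 1200]) cube([380, 40, 40]);
translate([40, 0, 1600]) cube([380, 40, 40]);
translate([420, 0, 0]) cube([40, 40, 2080]);


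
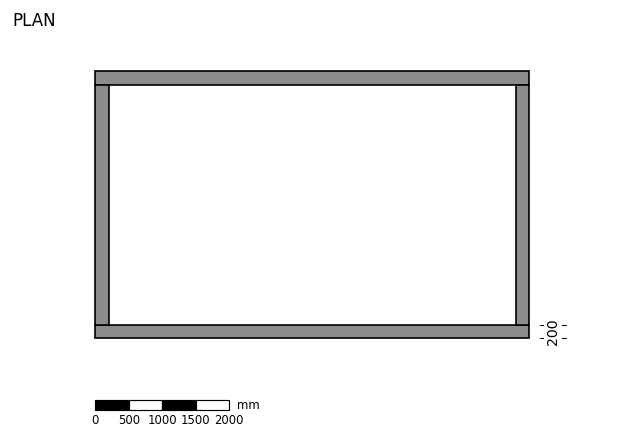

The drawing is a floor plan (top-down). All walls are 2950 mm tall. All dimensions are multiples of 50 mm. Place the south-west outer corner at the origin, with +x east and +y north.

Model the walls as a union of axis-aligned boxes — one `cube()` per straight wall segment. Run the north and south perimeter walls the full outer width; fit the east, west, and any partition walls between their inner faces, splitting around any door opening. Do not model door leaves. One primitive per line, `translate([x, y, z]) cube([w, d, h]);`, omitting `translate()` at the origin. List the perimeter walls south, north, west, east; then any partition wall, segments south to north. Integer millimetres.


cube([6500, 200, 2950]);
translate([0, 3800, 0]) cube([6500, 200, 2950]);
translate([0, 200, 0]) cube([200, 3600, 2950]);
translate([6300, 200, 0]) cube([200, 3600, 2950]);


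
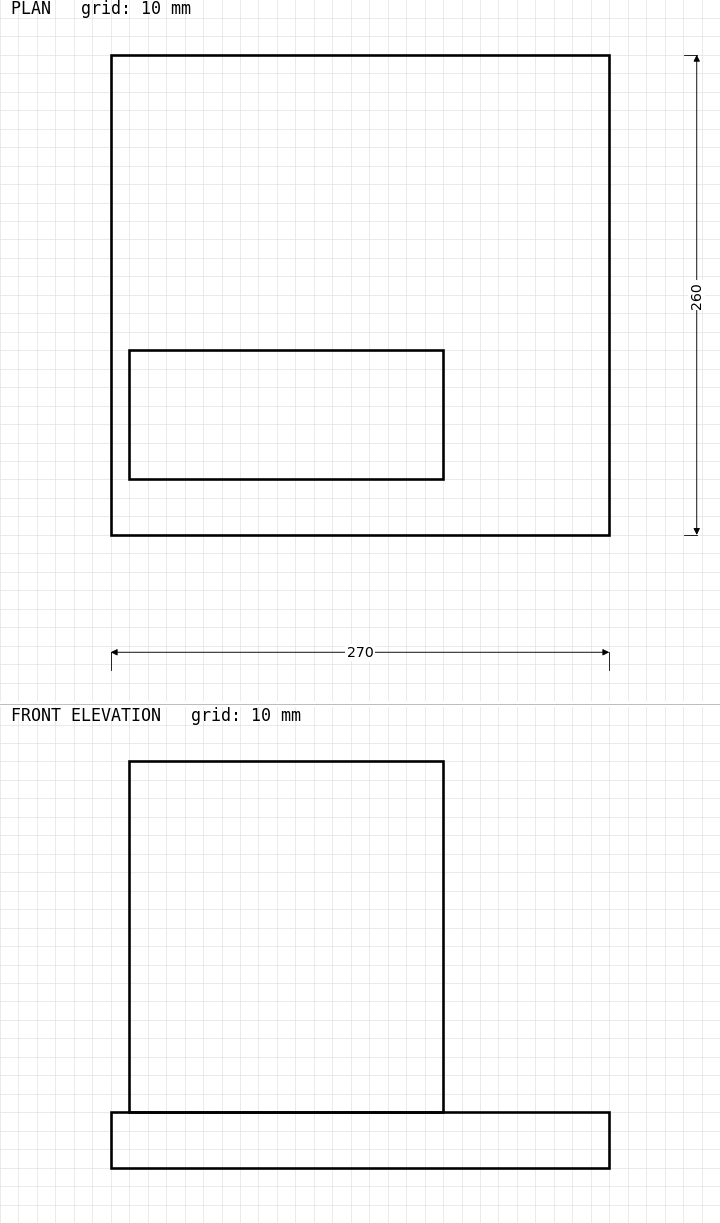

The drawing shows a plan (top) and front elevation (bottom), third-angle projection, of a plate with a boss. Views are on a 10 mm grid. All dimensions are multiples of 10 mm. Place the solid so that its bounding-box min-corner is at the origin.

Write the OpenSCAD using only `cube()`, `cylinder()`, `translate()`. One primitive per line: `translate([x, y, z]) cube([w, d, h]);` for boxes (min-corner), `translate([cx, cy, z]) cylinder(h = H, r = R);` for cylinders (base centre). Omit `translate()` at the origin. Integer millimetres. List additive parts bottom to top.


cube([270, 260, 30]);
translate([10, 30, 30]) cube([170, 70, 190]);


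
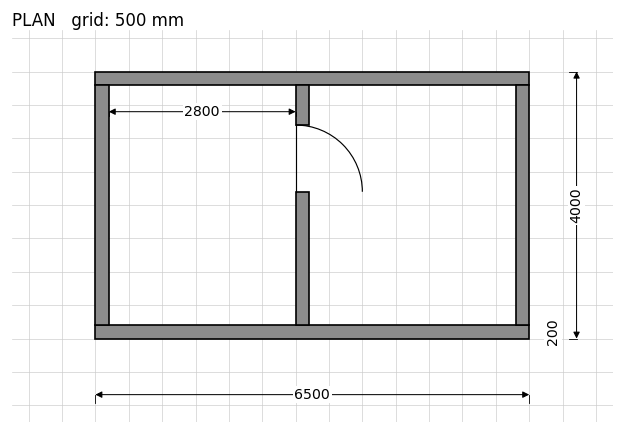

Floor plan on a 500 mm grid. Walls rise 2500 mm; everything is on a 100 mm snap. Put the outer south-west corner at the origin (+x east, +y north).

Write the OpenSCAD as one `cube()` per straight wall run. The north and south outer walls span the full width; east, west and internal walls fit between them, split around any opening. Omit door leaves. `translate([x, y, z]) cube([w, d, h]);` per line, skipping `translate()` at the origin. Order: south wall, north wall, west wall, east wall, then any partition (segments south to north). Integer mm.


cube([6500, 200, 2500]);
translate([0, 3800, 0]) cube([6500, 200, 2500]);
translate([0, 200, 0]) cube([200, 3600, 2500]);
translate([6300, 200, 0]) cube([200, 3600, 2500]);
translate([3000, 200, 0]) cube([200, 2000, 2500]);
translate([3000, 3200, 0]) cube([200, 600, 2500]);


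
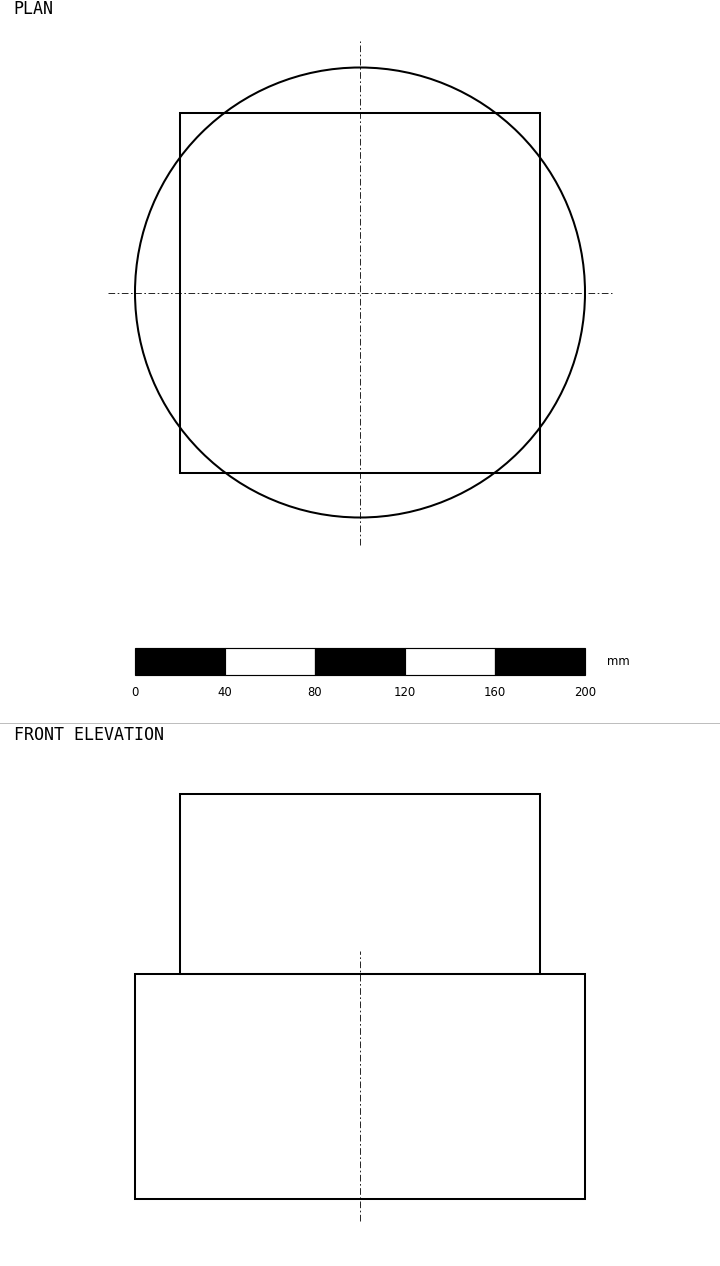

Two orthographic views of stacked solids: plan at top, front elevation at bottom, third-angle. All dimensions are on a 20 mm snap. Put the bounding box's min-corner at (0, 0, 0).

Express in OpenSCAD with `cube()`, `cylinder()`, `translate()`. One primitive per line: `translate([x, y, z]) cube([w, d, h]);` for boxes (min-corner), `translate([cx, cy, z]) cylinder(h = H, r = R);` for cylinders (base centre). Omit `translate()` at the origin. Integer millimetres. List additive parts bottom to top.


translate([100, 100, 0]) cylinder(h = 100, r = 100);
translate([20, 20, 100]) cube([160, 160, 80]);
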